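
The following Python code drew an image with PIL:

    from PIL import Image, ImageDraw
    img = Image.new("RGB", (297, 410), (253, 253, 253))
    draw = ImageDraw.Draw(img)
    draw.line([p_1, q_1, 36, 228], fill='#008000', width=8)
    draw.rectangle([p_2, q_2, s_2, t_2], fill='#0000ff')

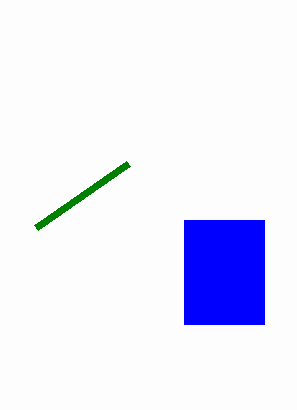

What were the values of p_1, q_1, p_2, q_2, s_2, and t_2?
p_1 = 128, q_1 = 164, p_2 = 184, q_2 = 220, s_2 = 264, t_2 = 324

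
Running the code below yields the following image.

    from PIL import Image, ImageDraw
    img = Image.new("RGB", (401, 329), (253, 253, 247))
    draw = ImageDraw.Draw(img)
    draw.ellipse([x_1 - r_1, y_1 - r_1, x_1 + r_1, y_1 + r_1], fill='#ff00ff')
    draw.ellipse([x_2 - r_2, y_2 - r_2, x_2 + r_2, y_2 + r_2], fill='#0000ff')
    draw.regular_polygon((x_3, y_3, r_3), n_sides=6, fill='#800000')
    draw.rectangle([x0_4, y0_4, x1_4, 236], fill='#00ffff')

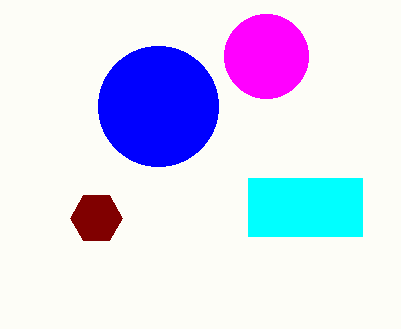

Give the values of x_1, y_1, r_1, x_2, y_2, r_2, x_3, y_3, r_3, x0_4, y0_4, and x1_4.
x_1 = 266
y_1 = 56
r_1 = 42
x_2 = 158
y_2 = 106
r_2 = 60
x_3 = 96
y_3 = 218
r_3 = 26
x0_4 = 248
y0_4 = 178
x1_4 = 362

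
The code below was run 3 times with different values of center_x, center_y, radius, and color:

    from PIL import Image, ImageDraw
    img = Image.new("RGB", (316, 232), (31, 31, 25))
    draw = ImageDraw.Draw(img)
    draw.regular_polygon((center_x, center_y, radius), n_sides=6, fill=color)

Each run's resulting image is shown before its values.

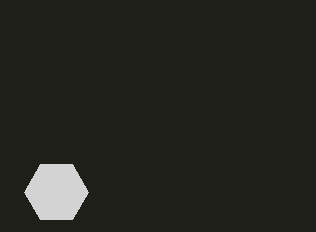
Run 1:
center_x = 56; center_y = 192; radius = 32; color = 'lightgray'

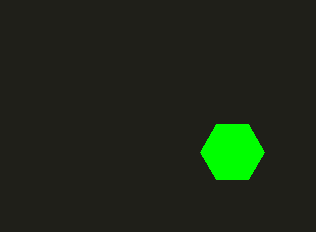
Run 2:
center_x = 232; center_y = 152; radius = 32; color = 'lime'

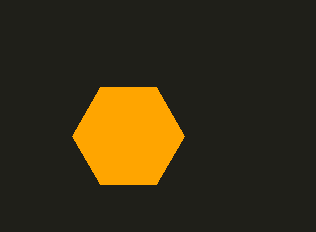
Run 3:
center_x = 128; center_y = 136; radius = 56; color = 'orange'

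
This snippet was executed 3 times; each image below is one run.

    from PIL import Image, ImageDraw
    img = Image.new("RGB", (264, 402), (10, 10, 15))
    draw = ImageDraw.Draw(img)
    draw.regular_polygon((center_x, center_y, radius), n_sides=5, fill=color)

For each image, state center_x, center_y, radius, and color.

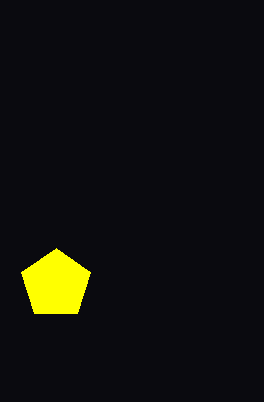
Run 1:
center_x = 56
center_y = 284
radius = 36
color = 'yellow'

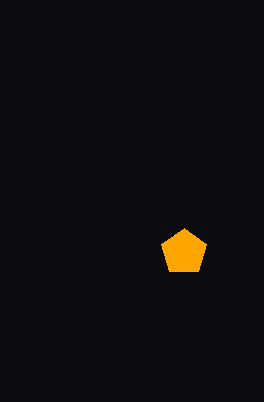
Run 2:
center_x = 184, center_y = 252, radius = 24, color = 'orange'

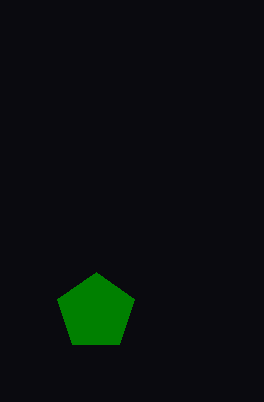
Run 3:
center_x = 96, center_y = 312, radius = 40, color = 'green'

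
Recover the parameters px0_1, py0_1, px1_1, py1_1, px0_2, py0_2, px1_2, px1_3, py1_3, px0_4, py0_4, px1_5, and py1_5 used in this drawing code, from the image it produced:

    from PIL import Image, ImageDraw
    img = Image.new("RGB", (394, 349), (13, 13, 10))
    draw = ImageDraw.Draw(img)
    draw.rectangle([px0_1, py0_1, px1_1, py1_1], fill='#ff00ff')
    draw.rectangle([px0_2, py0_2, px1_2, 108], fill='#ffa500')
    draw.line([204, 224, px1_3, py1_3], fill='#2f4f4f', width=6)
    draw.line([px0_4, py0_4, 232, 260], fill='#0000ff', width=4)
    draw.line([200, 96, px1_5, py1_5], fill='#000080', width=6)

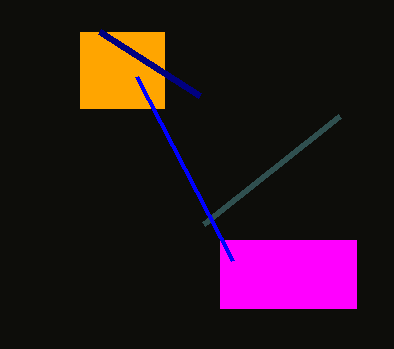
px0_1 = 220, py0_1 = 240, px1_1 = 356, py1_1 = 308, px0_2 = 80, py0_2 = 32, px1_2 = 164, px1_3 = 340, py1_3 = 116, px0_4 = 136, py0_4 = 76, px1_5 = 100, py1_5 = 32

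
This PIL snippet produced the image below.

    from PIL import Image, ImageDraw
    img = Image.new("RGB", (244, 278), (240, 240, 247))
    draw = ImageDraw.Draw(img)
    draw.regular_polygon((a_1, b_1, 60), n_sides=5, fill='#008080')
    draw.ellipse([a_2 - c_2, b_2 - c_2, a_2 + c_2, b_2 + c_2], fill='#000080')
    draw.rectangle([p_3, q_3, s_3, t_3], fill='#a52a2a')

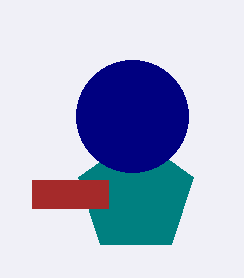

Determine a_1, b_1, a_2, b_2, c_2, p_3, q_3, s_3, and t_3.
a_1 = 136, b_1 = 196, a_2 = 132, b_2 = 116, c_2 = 56, p_3 = 32, q_3 = 180, s_3 = 108, t_3 = 208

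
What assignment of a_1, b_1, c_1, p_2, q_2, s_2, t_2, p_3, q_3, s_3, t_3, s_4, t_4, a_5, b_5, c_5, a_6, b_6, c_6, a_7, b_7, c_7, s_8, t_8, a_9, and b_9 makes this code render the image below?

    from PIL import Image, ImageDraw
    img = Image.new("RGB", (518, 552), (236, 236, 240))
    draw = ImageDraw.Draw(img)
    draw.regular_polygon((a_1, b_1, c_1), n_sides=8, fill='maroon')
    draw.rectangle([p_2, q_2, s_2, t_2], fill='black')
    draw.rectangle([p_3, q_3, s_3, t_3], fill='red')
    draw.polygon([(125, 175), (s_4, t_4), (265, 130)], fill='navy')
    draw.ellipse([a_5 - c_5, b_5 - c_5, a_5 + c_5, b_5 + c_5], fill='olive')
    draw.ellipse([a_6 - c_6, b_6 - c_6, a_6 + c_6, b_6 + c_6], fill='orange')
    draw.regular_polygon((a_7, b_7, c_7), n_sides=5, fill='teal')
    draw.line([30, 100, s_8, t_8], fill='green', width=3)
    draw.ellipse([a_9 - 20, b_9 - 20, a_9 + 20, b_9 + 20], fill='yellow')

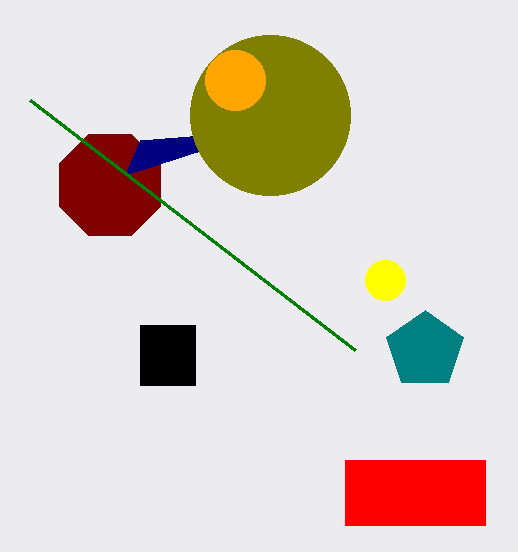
a_1 = 110
b_1 = 185
c_1 = 55
p_2 = 140
q_2 = 325
s_2 = 195
t_2 = 385
p_3 = 345
q_3 = 460
s_3 = 485
t_3 = 525
s_4 = 140
t_4 = 140
a_5 = 270
b_5 = 115
c_5 = 80
a_6 = 235
b_6 = 80
c_6 = 30
a_7 = 425
b_7 = 350
c_7 = 40
s_8 = 355
t_8 = 350
a_9 = 385
b_9 = 280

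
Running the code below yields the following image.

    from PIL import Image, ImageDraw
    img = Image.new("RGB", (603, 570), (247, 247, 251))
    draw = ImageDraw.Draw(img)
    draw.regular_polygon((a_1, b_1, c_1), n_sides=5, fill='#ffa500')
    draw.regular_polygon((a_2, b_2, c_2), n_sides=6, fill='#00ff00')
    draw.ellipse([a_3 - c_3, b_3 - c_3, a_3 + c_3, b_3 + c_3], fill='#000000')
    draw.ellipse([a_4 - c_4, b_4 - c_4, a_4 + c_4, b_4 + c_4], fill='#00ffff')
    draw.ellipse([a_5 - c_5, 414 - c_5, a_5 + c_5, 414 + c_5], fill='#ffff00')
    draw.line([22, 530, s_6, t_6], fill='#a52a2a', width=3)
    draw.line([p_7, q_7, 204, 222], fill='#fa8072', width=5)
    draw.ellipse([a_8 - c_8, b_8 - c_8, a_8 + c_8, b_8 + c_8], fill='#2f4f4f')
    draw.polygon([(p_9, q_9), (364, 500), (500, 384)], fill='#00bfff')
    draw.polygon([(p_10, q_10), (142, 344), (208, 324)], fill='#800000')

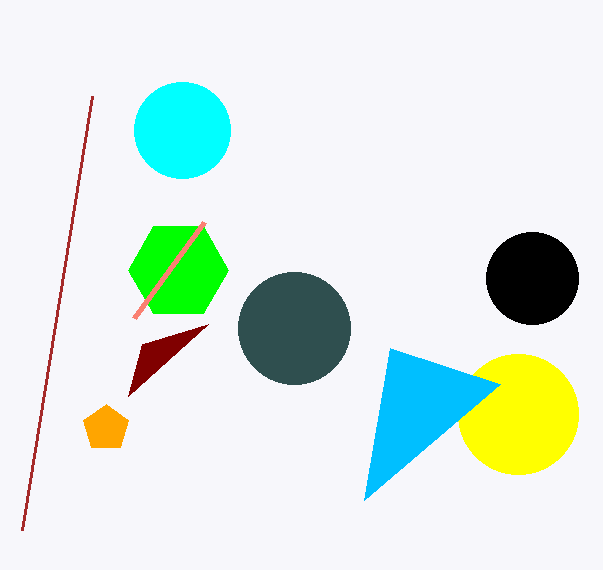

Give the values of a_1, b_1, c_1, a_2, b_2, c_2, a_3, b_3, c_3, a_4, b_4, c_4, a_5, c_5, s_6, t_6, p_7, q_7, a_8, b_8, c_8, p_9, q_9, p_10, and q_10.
a_1 = 106; b_1 = 428; c_1 = 24; a_2 = 178; b_2 = 270; c_2 = 50; a_3 = 532; b_3 = 278; c_3 = 46; a_4 = 182; b_4 = 130; c_4 = 48; a_5 = 518; c_5 = 60; s_6 = 92; t_6 = 96; p_7 = 134; q_7 = 318; a_8 = 294; b_8 = 328; c_8 = 56; p_9 = 390; q_9 = 348; p_10 = 128; q_10 = 396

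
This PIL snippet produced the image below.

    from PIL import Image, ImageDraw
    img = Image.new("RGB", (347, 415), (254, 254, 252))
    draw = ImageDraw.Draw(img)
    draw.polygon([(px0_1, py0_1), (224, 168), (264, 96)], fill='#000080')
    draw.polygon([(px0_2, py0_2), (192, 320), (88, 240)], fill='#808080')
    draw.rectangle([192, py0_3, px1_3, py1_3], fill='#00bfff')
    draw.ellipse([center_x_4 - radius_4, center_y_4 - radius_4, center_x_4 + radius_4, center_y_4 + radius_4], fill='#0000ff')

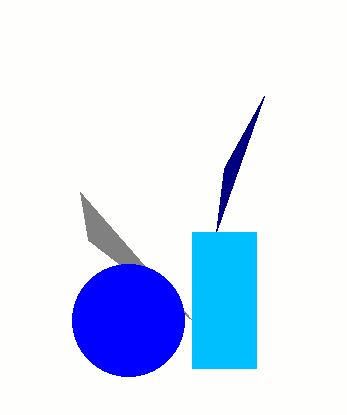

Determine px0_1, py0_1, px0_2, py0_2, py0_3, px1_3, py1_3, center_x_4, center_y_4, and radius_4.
px0_1 = 216; py0_1 = 232; px0_2 = 80; py0_2 = 192; py0_3 = 232; px1_3 = 256; py1_3 = 368; center_x_4 = 128; center_y_4 = 320; radius_4 = 56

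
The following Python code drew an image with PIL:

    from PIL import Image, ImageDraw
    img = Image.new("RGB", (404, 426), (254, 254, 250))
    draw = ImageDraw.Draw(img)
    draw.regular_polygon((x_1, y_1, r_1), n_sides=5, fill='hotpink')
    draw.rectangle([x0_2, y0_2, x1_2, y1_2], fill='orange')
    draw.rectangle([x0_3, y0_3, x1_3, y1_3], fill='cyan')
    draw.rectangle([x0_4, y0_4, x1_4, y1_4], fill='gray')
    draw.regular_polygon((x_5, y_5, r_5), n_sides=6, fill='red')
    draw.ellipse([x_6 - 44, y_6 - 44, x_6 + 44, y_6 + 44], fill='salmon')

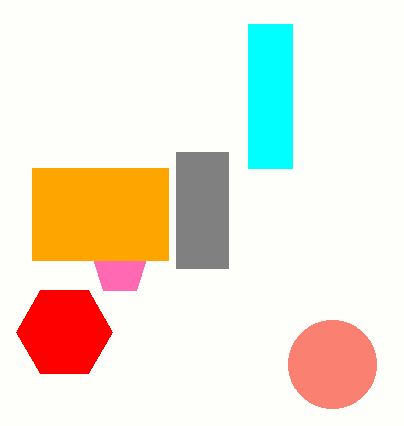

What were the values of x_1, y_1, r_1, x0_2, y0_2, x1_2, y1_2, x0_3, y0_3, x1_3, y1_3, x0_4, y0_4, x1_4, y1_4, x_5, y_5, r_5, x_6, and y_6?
x_1 = 120
y_1 = 268
r_1 = 28
x0_2 = 32
y0_2 = 168
x1_2 = 168
y1_2 = 260
x0_3 = 248
y0_3 = 24
x1_3 = 292
y1_3 = 168
x0_4 = 176
y0_4 = 152
x1_4 = 228
y1_4 = 268
x_5 = 64
y_5 = 332
r_5 = 48
x_6 = 332
y_6 = 364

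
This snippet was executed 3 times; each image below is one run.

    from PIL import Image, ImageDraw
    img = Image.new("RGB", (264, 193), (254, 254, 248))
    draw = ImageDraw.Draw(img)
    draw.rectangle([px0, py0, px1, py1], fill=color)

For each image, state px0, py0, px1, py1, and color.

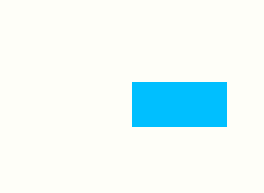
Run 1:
px0 = 132, py0 = 82, px1 = 226, py1 = 126, color = 'deepskyblue'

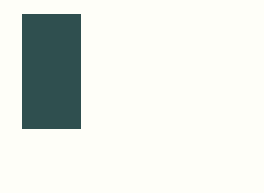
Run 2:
px0 = 22; py0 = 14; px1 = 80; py1 = 128; color = 'darkslategray'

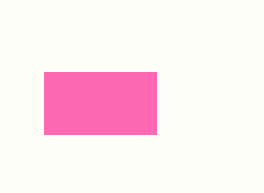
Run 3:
px0 = 44; py0 = 72; px1 = 156; py1 = 134; color = 'hotpink'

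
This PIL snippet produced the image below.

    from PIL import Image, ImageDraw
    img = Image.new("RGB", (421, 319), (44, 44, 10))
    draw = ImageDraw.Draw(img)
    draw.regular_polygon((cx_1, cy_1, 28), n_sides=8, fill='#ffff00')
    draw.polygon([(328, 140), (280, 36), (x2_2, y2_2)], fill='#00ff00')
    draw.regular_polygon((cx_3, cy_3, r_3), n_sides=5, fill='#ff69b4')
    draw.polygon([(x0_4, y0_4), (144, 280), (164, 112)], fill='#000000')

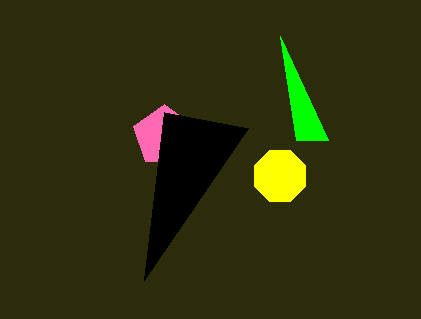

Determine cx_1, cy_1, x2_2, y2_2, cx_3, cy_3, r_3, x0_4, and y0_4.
cx_1 = 280
cy_1 = 176
x2_2 = 296
y2_2 = 140
cx_3 = 164
cy_3 = 136
r_3 = 32
x0_4 = 248
y0_4 = 128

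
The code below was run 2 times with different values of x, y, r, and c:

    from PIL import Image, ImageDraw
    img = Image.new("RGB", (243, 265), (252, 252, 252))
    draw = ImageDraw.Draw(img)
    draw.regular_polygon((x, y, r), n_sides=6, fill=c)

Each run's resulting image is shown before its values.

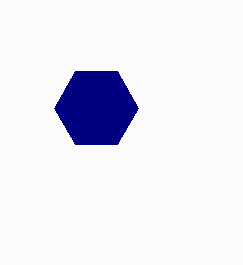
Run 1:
x = 96
y = 108
r = 42
c = 'navy'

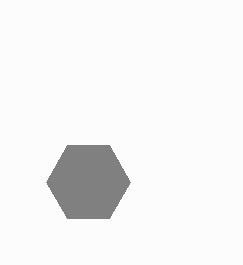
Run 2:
x = 88, y = 182, r = 42, c = 'gray'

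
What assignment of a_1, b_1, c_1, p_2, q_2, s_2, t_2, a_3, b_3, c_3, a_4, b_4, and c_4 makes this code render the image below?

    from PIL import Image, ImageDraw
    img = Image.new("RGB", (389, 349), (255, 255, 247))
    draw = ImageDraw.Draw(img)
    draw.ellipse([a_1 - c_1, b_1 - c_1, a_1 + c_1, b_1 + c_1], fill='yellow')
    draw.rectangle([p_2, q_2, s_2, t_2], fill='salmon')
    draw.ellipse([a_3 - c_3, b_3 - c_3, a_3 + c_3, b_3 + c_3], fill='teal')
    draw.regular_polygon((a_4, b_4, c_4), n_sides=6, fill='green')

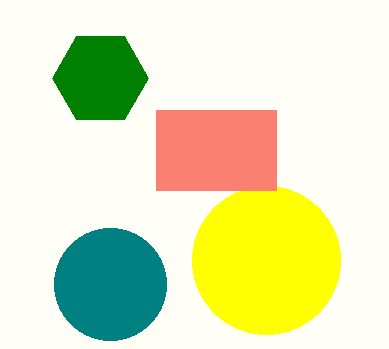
a_1 = 266; b_1 = 260; c_1 = 74; p_2 = 156; q_2 = 110; s_2 = 276; t_2 = 190; a_3 = 110; b_3 = 284; c_3 = 56; a_4 = 100; b_4 = 78; c_4 = 48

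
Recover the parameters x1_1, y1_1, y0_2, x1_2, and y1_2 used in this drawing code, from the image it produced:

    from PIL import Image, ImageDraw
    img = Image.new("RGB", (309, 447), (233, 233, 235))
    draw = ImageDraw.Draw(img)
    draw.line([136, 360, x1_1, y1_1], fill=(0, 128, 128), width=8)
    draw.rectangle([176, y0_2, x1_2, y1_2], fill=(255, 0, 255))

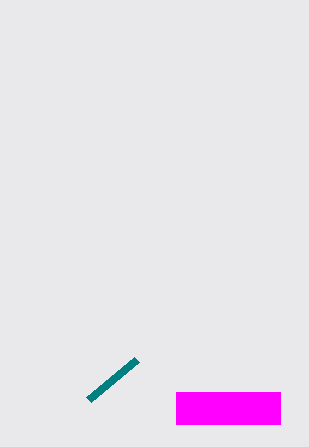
x1_1 = 88, y1_1 = 400, y0_2 = 392, x1_2 = 280, y1_2 = 424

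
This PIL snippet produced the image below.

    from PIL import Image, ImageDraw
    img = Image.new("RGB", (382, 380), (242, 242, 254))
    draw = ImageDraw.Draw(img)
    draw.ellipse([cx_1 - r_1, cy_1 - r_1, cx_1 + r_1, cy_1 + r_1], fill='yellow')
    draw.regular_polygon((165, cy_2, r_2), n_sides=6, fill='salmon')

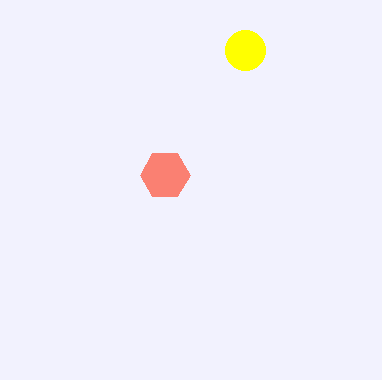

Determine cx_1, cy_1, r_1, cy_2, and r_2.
cx_1 = 245; cy_1 = 50; r_1 = 20; cy_2 = 175; r_2 = 25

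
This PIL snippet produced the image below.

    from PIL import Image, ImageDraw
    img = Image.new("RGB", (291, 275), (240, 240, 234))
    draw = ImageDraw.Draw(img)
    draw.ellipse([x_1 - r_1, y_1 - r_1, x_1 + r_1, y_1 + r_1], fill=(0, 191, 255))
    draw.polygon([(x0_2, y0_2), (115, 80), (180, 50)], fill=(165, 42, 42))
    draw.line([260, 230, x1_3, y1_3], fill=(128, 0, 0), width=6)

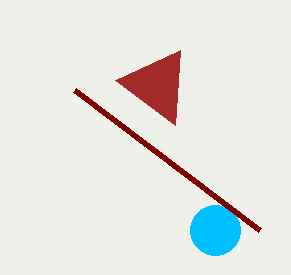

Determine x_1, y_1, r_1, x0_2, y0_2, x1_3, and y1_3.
x_1 = 215, y_1 = 230, r_1 = 25, x0_2 = 175, y0_2 = 125, x1_3 = 75, y1_3 = 90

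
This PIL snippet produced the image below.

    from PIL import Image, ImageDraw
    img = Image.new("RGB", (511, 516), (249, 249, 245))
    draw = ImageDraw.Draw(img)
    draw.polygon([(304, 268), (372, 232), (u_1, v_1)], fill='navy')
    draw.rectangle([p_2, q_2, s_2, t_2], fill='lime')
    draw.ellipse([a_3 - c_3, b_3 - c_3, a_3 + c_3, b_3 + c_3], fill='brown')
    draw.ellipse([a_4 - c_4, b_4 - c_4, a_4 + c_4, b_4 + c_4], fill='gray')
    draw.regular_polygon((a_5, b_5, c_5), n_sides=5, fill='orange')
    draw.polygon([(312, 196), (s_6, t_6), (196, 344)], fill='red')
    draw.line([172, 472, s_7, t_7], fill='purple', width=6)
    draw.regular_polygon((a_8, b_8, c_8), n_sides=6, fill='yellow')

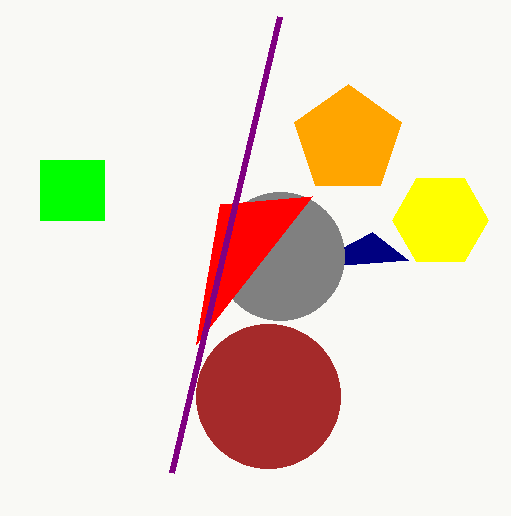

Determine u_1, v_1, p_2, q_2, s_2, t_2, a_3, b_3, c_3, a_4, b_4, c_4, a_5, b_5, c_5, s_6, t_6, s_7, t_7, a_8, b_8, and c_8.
u_1 = 408, v_1 = 260, p_2 = 40, q_2 = 160, s_2 = 104, t_2 = 220, a_3 = 268, b_3 = 396, c_3 = 72, a_4 = 280, b_4 = 256, c_4 = 64, a_5 = 348, b_5 = 140, c_5 = 56, s_6 = 220, t_6 = 204, s_7 = 280, t_7 = 16, a_8 = 440, b_8 = 220, c_8 = 48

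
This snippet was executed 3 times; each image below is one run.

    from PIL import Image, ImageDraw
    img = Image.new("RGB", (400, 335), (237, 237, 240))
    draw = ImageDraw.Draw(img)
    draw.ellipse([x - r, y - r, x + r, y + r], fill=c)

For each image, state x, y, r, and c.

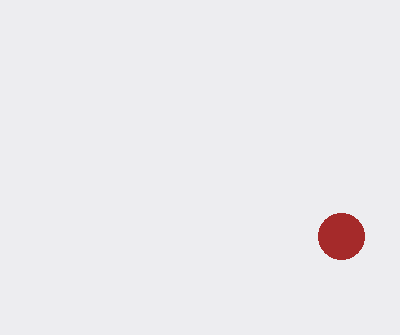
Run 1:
x = 341, y = 236, r = 23, c = 'brown'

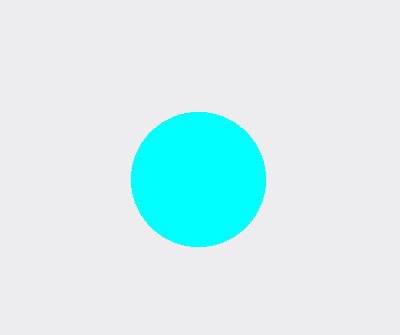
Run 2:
x = 198; y = 179; r = 67; c = 'cyan'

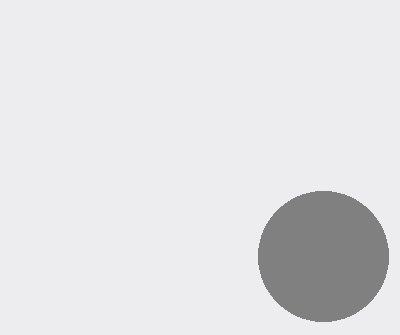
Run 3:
x = 323; y = 256; r = 65; c = 'gray'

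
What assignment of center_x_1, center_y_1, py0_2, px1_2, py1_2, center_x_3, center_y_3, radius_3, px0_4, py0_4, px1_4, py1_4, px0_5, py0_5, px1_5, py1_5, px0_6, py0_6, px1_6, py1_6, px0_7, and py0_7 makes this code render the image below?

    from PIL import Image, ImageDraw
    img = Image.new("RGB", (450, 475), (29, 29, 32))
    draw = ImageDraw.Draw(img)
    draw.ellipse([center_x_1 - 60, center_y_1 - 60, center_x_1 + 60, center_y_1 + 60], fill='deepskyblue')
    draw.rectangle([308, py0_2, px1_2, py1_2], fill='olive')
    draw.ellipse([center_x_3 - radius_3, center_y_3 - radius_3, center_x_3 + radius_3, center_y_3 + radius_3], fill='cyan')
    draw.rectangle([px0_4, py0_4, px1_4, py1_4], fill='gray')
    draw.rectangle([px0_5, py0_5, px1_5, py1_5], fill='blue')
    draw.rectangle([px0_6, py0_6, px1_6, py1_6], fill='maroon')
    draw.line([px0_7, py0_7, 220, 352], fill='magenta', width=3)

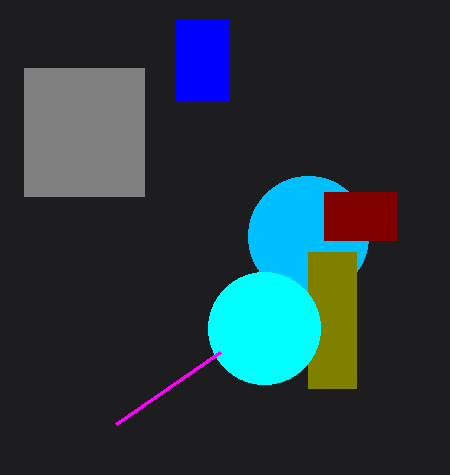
center_x_1 = 308; center_y_1 = 236; py0_2 = 252; px1_2 = 356; py1_2 = 388; center_x_3 = 264; center_y_3 = 328; radius_3 = 56; px0_4 = 24; py0_4 = 68; px1_4 = 144; py1_4 = 196; px0_5 = 176; py0_5 = 20; px1_5 = 228; py1_5 = 100; px0_6 = 324; py0_6 = 192; px1_6 = 396; py1_6 = 240; px0_7 = 116; py0_7 = 424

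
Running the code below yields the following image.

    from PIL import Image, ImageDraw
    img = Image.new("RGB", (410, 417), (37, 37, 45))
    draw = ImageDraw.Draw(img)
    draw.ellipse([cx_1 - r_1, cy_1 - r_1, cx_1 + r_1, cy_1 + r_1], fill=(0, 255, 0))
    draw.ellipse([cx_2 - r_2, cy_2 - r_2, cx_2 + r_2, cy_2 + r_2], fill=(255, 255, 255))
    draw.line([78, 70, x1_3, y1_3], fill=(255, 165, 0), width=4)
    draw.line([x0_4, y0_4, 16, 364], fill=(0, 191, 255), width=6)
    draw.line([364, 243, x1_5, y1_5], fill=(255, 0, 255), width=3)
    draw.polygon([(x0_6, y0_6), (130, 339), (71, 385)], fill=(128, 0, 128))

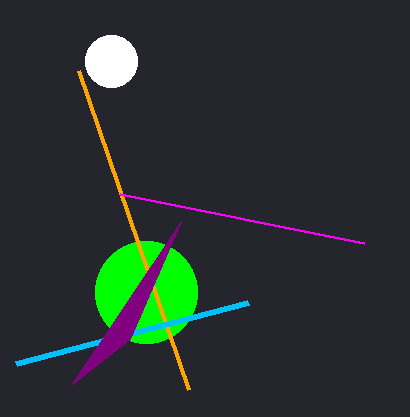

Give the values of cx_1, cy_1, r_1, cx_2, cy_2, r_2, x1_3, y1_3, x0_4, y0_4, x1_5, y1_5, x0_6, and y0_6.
cx_1 = 146; cy_1 = 292; r_1 = 51; cx_2 = 111; cy_2 = 61; r_2 = 26; x1_3 = 188; y1_3 = 389; x0_4 = 248; y0_4 = 303; x1_5 = 120; y1_5 = 194; x0_6 = 181; y0_6 = 221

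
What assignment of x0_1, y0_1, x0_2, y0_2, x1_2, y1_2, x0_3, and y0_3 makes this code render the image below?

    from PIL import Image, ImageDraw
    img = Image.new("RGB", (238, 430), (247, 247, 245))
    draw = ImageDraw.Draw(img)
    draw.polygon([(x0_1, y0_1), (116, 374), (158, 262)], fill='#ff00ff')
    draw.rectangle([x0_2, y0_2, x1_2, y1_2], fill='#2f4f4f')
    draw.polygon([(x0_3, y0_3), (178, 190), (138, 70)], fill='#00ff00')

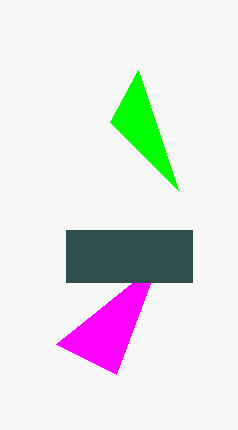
x0_1 = 56
y0_1 = 344
x0_2 = 66
y0_2 = 230
x1_2 = 192
y1_2 = 282
x0_3 = 110
y0_3 = 122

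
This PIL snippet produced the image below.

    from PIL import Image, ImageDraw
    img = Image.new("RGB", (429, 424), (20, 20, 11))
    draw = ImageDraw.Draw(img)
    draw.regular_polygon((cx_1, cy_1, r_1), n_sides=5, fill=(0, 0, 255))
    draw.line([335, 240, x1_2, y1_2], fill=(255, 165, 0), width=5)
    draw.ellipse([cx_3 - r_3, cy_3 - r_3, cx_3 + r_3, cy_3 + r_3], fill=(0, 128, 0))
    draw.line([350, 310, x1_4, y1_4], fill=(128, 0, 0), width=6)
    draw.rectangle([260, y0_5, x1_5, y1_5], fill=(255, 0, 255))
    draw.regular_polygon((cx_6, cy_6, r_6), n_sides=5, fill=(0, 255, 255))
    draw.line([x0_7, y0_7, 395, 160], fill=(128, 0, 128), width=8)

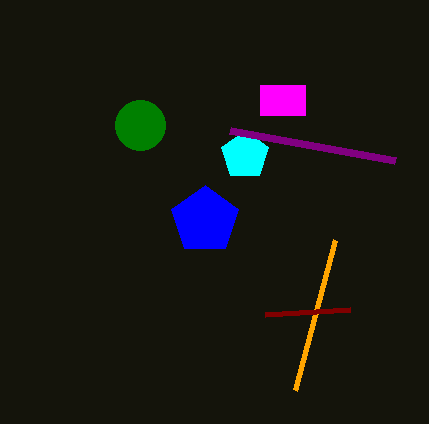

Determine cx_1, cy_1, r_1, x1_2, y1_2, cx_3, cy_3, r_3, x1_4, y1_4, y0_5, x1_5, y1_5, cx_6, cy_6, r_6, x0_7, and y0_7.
cx_1 = 205
cy_1 = 220
r_1 = 35
x1_2 = 295
y1_2 = 390
cx_3 = 140
cy_3 = 125
r_3 = 25
x1_4 = 265
y1_4 = 315
y0_5 = 85
x1_5 = 305
y1_5 = 115
cx_6 = 245
cy_6 = 155
r_6 = 25
x0_7 = 230
y0_7 = 130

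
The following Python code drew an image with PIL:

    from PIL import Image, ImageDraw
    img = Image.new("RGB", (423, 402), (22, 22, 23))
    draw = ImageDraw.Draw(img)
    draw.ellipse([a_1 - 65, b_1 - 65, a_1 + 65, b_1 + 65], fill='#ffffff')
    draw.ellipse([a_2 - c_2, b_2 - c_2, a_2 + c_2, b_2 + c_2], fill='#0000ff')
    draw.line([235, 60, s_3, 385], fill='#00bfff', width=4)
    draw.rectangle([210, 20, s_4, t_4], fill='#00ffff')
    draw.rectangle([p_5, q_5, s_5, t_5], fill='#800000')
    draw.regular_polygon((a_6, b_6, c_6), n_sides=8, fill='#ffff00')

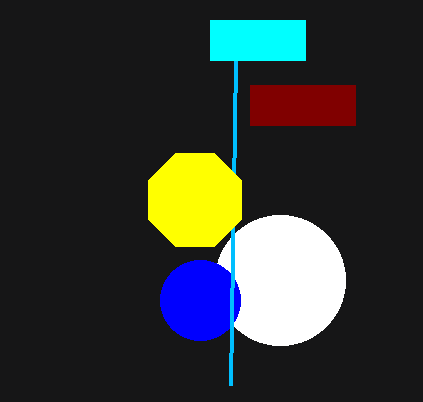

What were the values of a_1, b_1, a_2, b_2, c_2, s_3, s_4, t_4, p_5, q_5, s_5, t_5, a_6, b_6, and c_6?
a_1 = 280, b_1 = 280, a_2 = 200, b_2 = 300, c_2 = 40, s_3 = 230, s_4 = 305, t_4 = 60, p_5 = 250, q_5 = 85, s_5 = 355, t_5 = 125, a_6 = 195, b_6 = 200, c_6 = 50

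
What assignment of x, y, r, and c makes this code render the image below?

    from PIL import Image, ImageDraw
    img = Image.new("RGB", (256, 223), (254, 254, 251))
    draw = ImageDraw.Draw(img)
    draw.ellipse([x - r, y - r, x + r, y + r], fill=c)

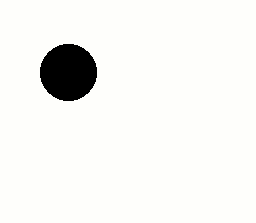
x = 68, y = 72, r = 28, c = 'black'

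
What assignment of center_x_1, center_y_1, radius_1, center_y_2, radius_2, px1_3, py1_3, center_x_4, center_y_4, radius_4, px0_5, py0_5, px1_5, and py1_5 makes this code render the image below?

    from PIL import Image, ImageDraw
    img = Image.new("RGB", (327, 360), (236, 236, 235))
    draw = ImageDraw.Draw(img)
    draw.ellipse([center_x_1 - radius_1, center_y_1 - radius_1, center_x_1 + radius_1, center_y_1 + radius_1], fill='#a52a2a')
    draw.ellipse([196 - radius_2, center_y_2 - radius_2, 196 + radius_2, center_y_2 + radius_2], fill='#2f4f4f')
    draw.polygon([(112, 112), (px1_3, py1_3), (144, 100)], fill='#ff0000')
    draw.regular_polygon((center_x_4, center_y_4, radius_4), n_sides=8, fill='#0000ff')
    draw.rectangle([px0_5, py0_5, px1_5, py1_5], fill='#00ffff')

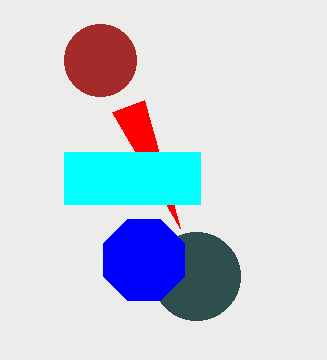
center_x_1 = 100
center_y_1 = 60
radius_1 = 36
center_y_2 = 276
radius_2 = 44
px1_3 = 180
py1_3 = 228
center_x_4 = 144
center_y_4 = 260
radius_4 = 44
px0_5 = 64
py0_5 = 152
px1_5 = 200
py1_5 = 204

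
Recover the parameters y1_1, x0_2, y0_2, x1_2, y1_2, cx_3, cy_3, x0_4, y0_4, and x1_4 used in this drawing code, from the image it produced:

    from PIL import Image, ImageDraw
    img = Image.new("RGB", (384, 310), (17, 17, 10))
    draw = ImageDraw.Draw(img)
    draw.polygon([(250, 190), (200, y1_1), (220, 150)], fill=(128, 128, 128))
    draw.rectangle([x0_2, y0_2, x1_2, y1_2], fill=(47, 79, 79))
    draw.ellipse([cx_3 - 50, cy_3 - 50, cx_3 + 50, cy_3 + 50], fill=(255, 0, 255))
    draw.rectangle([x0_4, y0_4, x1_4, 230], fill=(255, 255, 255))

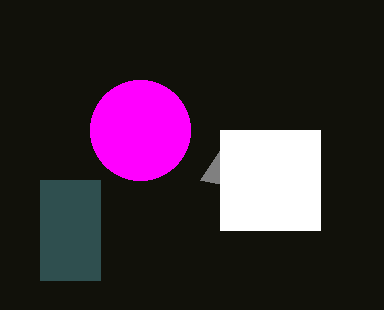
y1_1 = 180; x0_2 = 40; y0_2 = 180; x1_2 = 100; y1_2 = 280; cx_3 = 140; cy_3 = 130; x0_4 = 220; y0_4 = 130; x1_4 = 320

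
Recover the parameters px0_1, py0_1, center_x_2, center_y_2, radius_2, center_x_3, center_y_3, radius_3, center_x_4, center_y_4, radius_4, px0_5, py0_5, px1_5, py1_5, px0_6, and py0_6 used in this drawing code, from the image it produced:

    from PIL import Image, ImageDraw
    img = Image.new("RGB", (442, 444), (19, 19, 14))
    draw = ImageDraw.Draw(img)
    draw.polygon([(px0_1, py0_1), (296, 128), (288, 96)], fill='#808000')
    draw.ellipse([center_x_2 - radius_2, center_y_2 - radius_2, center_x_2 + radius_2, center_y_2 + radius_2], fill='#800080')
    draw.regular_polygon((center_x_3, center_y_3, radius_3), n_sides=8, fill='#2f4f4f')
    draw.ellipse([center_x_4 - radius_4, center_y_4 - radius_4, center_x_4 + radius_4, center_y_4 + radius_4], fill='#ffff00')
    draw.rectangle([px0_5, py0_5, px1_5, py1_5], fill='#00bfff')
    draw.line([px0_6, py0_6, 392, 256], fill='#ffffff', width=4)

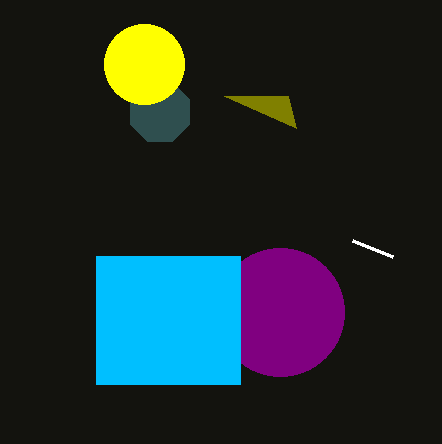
px0_1 = 224, py0_1 = 96, center_x_2 = 280, center_y_2 = 312, radius_2 = 64, center_x_3 = 160, center_y_3 = 112, radius_3 = 32, center_x_4 = 144, center_y_4 = 64, radius_4 = 40, px0_5 = 96, py0_5 = 256, px1_5 = 240, py1_5 = 384, px0_6 = 352, py0_6 = 240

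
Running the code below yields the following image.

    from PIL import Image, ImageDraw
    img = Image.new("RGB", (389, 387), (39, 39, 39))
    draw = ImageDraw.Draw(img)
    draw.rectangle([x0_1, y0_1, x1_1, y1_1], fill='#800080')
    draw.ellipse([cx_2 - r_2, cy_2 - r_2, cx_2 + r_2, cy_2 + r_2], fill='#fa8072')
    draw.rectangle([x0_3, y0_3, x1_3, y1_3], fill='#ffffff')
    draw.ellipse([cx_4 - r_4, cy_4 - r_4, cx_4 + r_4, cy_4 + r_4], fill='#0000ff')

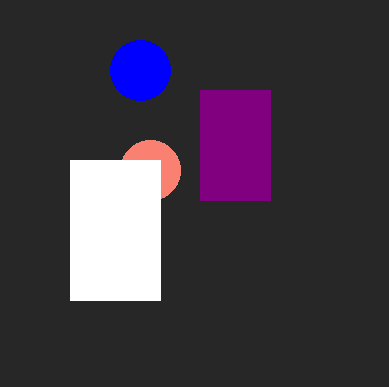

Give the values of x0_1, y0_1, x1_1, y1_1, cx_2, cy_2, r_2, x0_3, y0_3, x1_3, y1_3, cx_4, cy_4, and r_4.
x0_1 = 200; y0_1 = 90; x1_1 = 270; y1_1 = 200; cx_2 = 150; cy_2 = 170; r_2 = 30; x0_3 = 70; y0_3 = 160; x1_3 = 160; y1_3 = 300; cx_4 = 140; cy_4 = 70; r_4 = 30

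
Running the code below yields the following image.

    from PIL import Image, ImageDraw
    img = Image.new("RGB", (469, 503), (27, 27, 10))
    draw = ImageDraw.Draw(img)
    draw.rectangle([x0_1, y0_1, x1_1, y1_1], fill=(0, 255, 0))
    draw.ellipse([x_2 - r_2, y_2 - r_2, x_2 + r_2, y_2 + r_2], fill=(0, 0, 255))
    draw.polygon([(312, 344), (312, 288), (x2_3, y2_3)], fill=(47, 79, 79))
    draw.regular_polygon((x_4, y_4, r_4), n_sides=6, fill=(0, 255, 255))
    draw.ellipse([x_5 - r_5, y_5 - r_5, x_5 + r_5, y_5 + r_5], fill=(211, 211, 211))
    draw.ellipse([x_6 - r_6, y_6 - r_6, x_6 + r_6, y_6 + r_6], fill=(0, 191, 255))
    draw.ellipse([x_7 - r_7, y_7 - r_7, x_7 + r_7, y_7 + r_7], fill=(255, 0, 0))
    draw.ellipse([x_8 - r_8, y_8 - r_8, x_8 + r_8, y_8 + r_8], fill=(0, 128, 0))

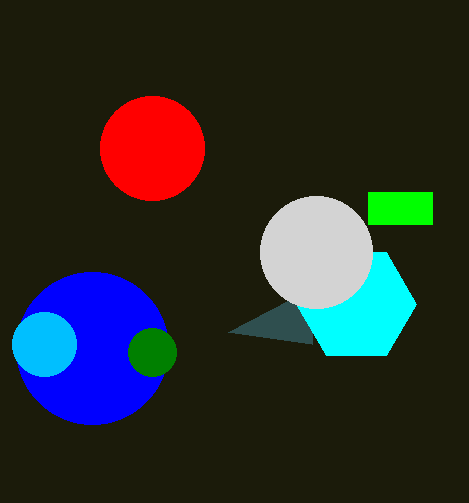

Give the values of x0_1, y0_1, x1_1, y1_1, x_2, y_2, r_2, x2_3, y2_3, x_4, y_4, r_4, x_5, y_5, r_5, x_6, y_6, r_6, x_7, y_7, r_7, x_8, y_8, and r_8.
x0_1 = 368
y0_1 = 192
x1_1 = 432
y1_1 = 224
x_2 = 92
y_2 = 348
r_2 = 76
x2_3 = 228
y2_3 = 332
x_4 = 356
y_4 = 304
r_4 = 60
x_5 = 316
y_5 = 252
r_5 = 56
x_6 = 44
y_6 = 344
r_6 = 32
x_7 = 152
y_7 = 148
r_7 = 52
x_8 = 152
y_8 = 352
r_8 = 24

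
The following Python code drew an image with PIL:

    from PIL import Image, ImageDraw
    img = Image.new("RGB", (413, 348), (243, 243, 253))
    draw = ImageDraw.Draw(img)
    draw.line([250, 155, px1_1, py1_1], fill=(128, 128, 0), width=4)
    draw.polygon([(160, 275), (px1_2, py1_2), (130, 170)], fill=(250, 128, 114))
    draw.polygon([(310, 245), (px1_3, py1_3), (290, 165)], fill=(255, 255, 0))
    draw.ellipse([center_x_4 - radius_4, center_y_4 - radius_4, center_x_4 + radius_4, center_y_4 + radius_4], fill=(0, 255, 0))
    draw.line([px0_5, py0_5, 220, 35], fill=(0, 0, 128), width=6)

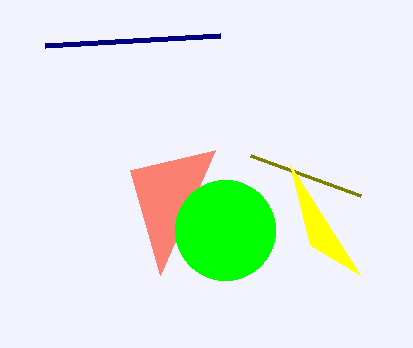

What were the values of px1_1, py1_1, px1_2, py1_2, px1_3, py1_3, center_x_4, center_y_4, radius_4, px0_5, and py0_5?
px1_1 = 360
py1_1 = 195
px1_2 = 215
py1_2 = 150
px1_3 = 360
py1_3 = 275
center_x_4 = 225
center_y_4 = 230
radius_4 = 50
px0_5 = 45
py0_5 = 45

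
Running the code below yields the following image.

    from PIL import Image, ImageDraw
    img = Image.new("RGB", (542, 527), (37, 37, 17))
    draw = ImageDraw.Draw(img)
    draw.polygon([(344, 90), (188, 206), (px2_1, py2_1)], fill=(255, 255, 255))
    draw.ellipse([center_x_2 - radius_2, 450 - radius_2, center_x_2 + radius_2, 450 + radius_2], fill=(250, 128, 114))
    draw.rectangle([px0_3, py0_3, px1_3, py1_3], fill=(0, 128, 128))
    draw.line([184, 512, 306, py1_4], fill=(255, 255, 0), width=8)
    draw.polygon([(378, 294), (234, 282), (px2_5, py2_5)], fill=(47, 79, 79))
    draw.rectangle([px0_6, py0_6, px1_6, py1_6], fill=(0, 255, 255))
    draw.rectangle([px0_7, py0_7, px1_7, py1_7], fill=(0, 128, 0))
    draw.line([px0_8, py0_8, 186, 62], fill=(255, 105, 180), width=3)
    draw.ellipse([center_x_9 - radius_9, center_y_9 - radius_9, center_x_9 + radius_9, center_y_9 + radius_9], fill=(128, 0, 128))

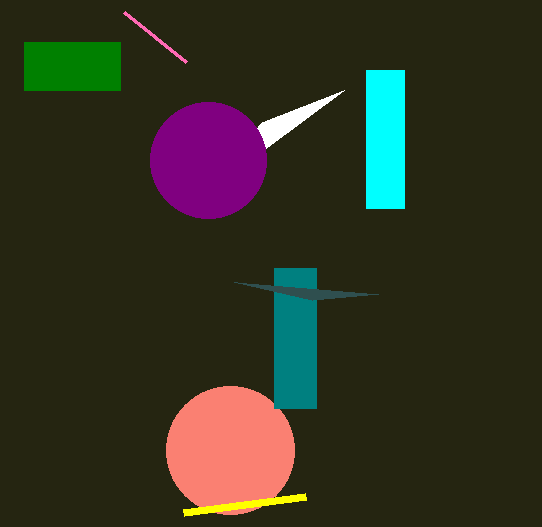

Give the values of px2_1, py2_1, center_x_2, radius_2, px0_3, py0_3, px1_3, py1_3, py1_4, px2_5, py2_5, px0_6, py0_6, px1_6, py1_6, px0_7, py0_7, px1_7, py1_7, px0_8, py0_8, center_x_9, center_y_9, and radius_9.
px2_1 = 262; py2_1 = 122; center_x_2 = 230; radius_2 = 64; px0_3 = 274; py0_3 = 268; px1_3 = 316; py1_3 = 408; py1_4 = 496; px2_5 = 312; py2_5 = 300; px0_6 = 366; py0_6 = 70; px1_6 = 404; py1_6 = 208; px0_7 = 24; py0_7 = 42; px1_7 = 120; py1_7 = 90; px0_8 = 124; py0_8 = 12; center_x_9 = 208; center_y_9 = 160; radius_9 = 58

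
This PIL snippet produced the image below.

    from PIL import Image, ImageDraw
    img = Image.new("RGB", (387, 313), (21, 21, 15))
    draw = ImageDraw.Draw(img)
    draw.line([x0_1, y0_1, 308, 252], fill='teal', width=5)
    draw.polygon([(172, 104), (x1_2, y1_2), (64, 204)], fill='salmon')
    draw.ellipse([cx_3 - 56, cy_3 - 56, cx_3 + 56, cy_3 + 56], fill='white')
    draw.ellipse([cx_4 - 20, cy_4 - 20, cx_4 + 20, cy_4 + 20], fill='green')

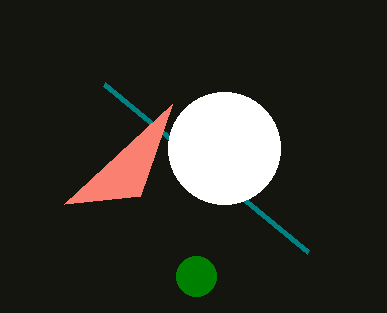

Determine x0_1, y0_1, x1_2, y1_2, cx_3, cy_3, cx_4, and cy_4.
x0_1 = 104; y0_1 = 84; x1_2 = 140; y1_2 = 196; cx_3 = 224; cy_3 = 148; cx_4 = 196; cy_4 = 276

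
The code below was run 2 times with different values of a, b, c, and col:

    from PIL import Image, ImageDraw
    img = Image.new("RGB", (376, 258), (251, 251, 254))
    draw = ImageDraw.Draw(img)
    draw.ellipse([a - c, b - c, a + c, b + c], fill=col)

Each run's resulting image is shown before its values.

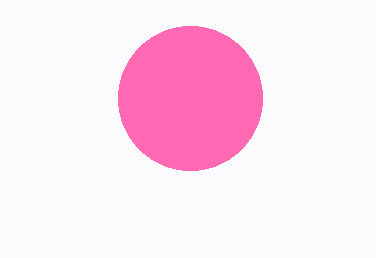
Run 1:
a = 190
b = 98
c = 72
col = 'hotpink'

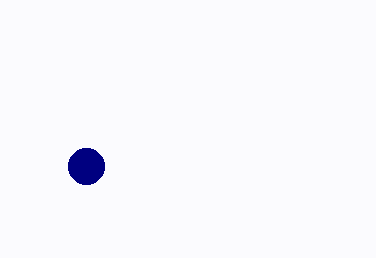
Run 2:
a = 86
b = 166
c = 18
col = 'navy'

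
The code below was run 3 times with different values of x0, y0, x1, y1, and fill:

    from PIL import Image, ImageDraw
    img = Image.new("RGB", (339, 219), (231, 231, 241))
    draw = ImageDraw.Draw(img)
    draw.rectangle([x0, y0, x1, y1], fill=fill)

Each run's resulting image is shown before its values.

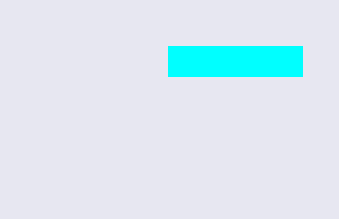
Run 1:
x0 = 168; y0 = 46; x1 = 302; y1 = 76; fill = 'cyan'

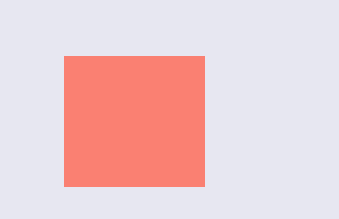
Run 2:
x0 = 64, y0 = 56, x1 = 204, y1 = 186, fill = 'salmon'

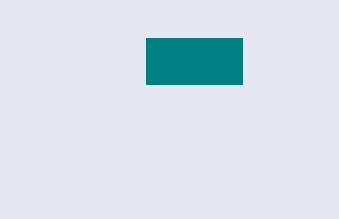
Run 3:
x0 = 146, y0 = 38, x1 = 242, y1 = 84, fill = 'teal'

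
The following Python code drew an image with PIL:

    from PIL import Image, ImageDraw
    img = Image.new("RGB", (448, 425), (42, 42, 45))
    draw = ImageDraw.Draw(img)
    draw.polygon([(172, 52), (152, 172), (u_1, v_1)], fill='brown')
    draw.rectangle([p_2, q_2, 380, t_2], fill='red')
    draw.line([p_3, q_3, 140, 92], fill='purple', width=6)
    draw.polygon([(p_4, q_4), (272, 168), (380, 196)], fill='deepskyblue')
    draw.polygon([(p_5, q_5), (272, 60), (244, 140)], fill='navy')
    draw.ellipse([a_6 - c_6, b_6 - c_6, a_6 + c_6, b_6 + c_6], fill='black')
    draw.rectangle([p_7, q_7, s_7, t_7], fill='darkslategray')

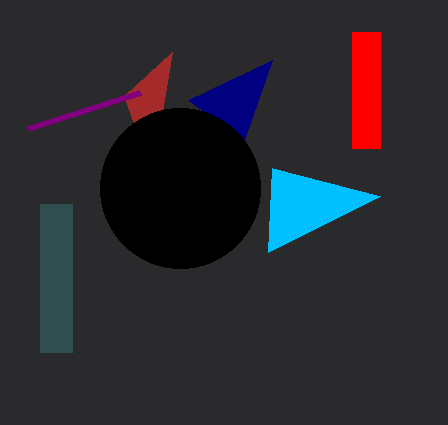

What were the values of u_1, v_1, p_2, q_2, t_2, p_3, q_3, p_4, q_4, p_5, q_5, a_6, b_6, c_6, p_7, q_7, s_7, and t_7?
u_1 = 124; v_1 = 96; p_2 = 352; q_2 = 32; t_2 = 148; p_3 = 28; q_3 = 128; p_4 = 268; q_4 = 252; p_5 = 188; q_5 = 100; a_6 = 180; b_6 = 188; c_6 = 80; p_7 = 40; q_7 = 204; s_7 = 72; t_7 = 352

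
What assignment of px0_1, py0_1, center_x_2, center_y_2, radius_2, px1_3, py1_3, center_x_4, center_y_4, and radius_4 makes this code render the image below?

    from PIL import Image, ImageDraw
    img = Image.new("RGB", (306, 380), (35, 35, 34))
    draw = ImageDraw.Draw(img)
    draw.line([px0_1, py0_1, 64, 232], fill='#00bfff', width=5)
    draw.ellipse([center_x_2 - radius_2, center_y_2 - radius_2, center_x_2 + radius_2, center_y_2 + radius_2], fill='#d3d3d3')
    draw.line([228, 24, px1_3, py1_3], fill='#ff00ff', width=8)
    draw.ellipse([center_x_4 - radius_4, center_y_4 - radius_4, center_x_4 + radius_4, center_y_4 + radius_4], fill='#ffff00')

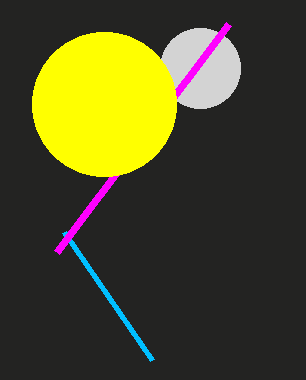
px0_1 = 152; py0_1 = 360; center_x_2 = 200; center_y_2 = 68; radius_2 = 40; px1_3 = 56; py1_3 = 252; center_x_4 = 104; center_y_4 = 104; radius_4 = 72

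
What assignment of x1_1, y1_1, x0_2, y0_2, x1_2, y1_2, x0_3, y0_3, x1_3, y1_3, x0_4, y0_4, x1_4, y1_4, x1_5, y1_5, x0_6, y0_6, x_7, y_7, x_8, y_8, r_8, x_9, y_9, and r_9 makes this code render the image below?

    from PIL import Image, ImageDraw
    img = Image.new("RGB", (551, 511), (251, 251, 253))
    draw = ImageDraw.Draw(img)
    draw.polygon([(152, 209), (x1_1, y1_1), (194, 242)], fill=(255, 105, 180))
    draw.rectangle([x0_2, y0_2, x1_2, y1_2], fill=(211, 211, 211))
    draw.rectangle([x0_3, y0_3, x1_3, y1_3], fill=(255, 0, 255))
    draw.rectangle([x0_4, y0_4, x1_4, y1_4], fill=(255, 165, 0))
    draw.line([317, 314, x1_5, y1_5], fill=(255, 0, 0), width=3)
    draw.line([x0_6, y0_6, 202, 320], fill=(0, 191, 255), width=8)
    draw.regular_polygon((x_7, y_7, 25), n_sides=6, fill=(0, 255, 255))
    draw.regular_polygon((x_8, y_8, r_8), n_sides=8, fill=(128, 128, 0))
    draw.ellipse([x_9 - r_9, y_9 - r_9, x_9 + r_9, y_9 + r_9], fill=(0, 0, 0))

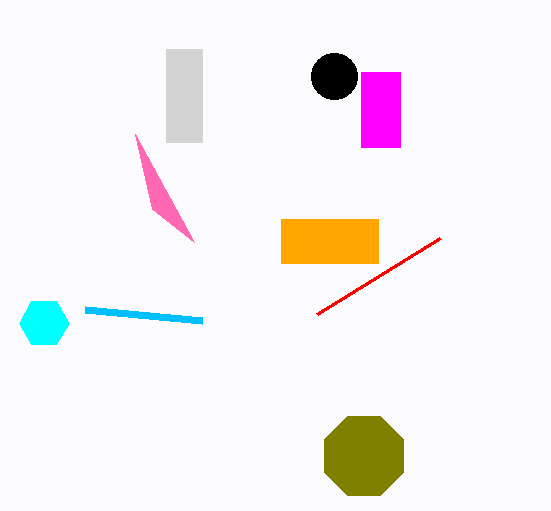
x1_1 = 135, y1_1 = 134, x0_2 = 166, y0_2 = 49, x1_2 = 202, y1_2 = 142, x0_3 = 361, y0_3 = 72, x1_3 = 400, y1_3 = 147, x0_4 = 281, y0_4 = 219, x1_4 = 378, y1_4 = 263, x1_5 = 440, y1_5 = 238, x0_6 = 85, y0_6 = 309, x_7 = 44, y_7 = 323, x_8 = 364, y_8 = 456, r_8 = 43, x_9 = 334, y_9 = 76, r_9 = 23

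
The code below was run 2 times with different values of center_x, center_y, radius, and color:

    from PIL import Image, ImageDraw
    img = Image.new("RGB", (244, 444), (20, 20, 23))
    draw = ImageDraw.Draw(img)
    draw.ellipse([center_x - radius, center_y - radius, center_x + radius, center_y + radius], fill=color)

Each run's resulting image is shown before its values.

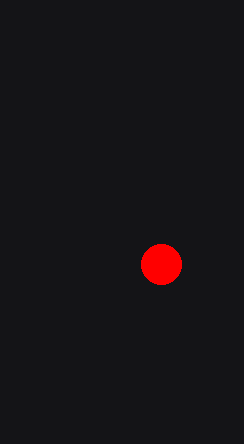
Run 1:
center_x = 161, center_y = 264, radius = 20, color = 'red'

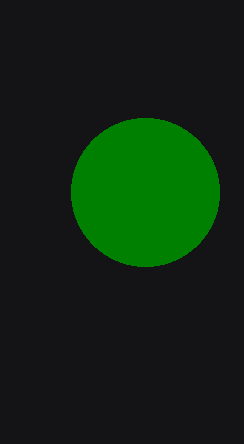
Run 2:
center_x = 145, center_y = 192, radius = 74, color = 'green'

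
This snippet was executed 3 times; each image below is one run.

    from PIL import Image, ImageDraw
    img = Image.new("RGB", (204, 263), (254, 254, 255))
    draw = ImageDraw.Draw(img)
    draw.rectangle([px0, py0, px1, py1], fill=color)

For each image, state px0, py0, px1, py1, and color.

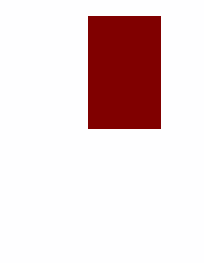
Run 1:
px0 = 88; py0 = 16; px1 = 160; py1 = 128; color = 'maroon'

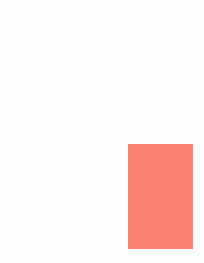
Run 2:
px0 = 128
py0 = 144
px1 = 192
py1 = 248
color = 'salmon'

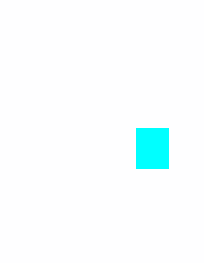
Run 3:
px0 = 136; py0 = 128; px1 = 168; py1 = 168; color = 'cyan'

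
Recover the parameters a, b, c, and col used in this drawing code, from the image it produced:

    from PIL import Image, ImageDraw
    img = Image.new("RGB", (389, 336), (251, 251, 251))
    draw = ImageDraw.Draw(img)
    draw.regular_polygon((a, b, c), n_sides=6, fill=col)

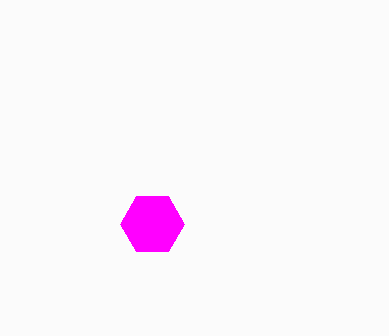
a = 152, b = 224, c = 32, col = 'magenta'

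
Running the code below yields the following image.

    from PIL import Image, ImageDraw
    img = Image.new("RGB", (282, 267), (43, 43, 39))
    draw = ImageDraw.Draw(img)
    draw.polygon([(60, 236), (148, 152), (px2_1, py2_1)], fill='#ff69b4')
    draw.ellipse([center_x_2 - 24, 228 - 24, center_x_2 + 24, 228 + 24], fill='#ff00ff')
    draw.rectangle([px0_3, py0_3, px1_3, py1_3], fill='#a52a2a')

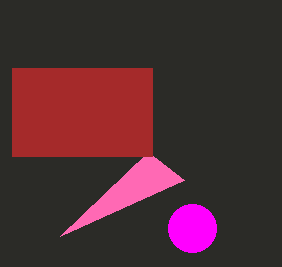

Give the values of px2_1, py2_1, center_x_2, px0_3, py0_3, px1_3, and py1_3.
px2_1 = 184
py2_1 = 180
center_x_2 = 192
px0_3 = 12
py0_3 = 68
px1_3 = 152
py1_3 = 156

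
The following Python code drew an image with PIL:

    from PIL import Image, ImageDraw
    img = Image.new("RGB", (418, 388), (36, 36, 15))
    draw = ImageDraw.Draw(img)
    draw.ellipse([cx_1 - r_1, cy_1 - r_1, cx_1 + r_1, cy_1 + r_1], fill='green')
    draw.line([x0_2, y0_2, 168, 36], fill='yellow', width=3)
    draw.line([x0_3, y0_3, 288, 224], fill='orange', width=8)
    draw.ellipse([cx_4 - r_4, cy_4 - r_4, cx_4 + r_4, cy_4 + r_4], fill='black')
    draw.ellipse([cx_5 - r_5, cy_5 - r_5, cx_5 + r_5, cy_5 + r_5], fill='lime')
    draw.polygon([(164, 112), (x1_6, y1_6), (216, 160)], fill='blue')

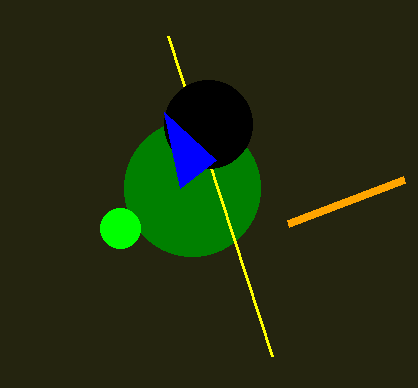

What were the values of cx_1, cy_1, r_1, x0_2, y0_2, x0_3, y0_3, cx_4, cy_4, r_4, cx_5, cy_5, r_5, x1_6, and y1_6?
cx_1 = 192
cy_1 = 188
r_1 = 68
x0_2 = 272
y0_2 = 356
x0_3 = 404
y0_3 = 180
cx_4 = 208
cy_4 = 124
r_4 = 44
cx_5 = 120
cy_5 = 228
r_5 = 20
x1_6 = 180
y1_6 = 188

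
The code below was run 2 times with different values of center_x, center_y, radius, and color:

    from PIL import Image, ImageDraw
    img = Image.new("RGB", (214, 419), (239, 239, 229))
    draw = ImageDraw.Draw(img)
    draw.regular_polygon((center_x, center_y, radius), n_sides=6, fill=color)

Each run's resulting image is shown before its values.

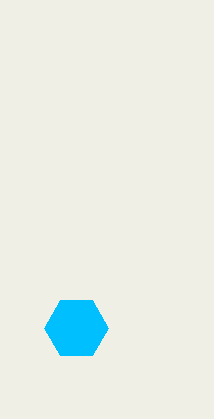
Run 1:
center_x = 76; center_y = 328; radius = 32; color = 'deepskyblue'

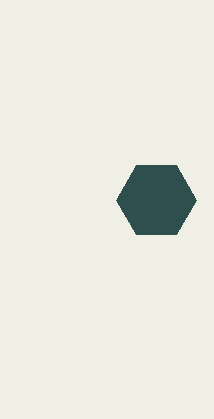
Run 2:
center_x = 156; center_y = 200; radius = 40; color = 'darkslategray'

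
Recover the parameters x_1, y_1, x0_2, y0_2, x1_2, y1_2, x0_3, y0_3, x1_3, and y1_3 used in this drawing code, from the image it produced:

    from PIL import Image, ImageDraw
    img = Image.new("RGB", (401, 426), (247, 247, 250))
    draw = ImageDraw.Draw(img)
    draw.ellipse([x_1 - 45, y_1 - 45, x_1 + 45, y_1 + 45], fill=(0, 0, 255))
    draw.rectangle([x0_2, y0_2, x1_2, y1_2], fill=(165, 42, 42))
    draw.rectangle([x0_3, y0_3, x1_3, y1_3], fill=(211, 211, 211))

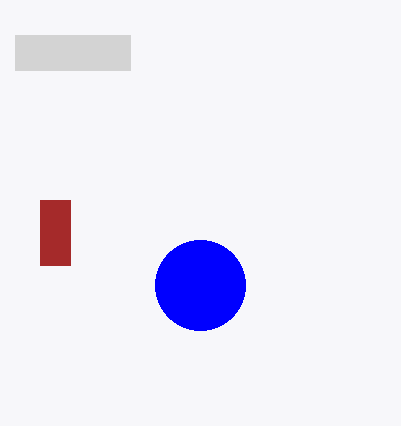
x_1 = 200; y_1 = 285; x0_2 = 40; y0_2 = 200; x1_2 = 70; y1_2 = 265; x0_3 = 15; y0_3 = 35; x1_3 = 130; y1_3 = 70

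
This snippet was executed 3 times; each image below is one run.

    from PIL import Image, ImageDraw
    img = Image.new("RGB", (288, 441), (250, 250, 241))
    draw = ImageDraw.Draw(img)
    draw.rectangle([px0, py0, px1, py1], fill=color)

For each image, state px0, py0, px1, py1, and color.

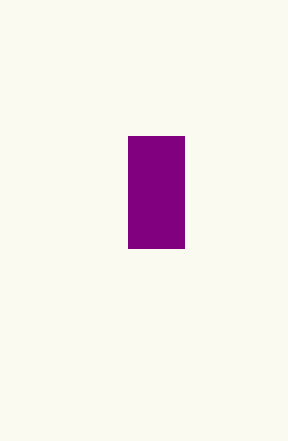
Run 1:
px0 = 128; py0 = 136; px1 = 184; py1 = 248; color = 'purple'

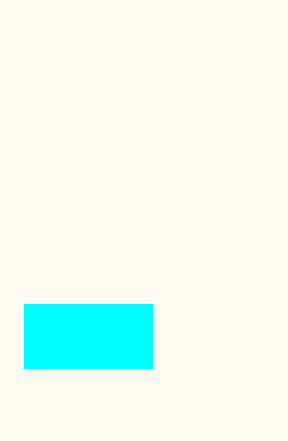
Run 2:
px0 = 24; py0 = 304; px1 = 152; py1 = 368; color = 'cyan'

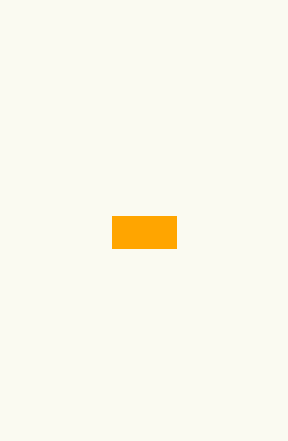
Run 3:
px0 = 112, py0 = 216, px1 = 176, py1 = 248, color = 'orange'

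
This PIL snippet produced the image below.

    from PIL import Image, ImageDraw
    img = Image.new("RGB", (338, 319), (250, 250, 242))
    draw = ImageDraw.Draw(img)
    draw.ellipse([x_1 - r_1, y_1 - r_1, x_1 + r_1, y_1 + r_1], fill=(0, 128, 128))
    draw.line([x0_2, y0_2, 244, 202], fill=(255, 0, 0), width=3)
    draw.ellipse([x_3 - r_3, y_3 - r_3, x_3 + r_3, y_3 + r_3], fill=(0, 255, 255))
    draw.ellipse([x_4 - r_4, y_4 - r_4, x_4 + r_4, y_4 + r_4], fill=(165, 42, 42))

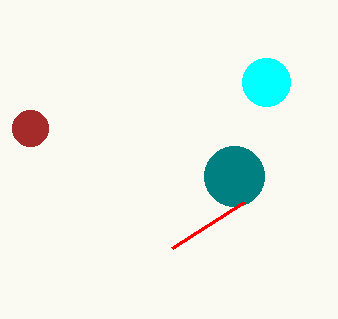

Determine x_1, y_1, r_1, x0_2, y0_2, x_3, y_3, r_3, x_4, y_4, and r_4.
x_1 = 234; y_1 = 176; r_1 = 30; x0_2 = 172; y0_2 = 248; x_3 = 266; y_3 = 82; r_3 = 24; x_4 = 30; y_4 = 128; r_4 = 18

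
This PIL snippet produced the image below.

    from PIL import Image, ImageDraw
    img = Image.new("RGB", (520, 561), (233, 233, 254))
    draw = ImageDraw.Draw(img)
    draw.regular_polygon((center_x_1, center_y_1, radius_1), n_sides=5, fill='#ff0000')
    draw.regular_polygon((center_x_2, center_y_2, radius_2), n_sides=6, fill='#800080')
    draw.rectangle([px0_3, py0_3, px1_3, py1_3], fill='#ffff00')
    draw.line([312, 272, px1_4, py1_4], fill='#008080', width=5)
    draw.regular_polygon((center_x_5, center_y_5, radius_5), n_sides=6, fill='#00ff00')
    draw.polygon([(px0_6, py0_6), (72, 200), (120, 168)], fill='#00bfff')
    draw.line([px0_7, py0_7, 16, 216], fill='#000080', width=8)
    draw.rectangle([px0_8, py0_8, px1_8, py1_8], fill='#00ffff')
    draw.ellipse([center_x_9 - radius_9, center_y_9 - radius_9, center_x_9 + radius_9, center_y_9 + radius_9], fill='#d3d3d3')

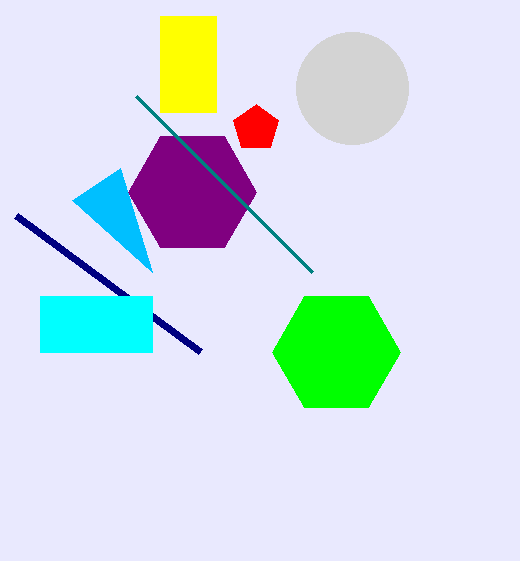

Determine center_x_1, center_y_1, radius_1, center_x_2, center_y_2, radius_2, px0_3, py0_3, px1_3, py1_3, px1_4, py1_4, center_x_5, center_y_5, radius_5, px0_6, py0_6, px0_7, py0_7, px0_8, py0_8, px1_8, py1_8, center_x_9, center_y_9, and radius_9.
center_x_1 = 256, center_y_1 = 128, radius_1 = 24, center_x_2 = 192, center_y_2 = 192, radius_2 = 64, px0_3 = 160, py0_3 = 16, px1_3 = 216, py1_3 = 112, px1_4 = 136, py1_4 = 96, center_x_5 = 336, center_y_5 = 352, radius_5 = 64, px0_6 = 152, py0_6 = 272, px0_7 = 200, py0_7 = 352, px0_8 = 40, py0_8 = 296, px1_8 = 152, py1_8 = 352, center_x_9 = 352, center_y_9 = 88, radius_9 = 56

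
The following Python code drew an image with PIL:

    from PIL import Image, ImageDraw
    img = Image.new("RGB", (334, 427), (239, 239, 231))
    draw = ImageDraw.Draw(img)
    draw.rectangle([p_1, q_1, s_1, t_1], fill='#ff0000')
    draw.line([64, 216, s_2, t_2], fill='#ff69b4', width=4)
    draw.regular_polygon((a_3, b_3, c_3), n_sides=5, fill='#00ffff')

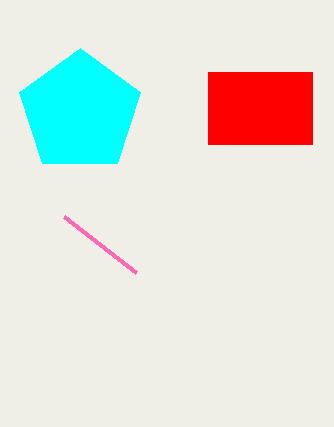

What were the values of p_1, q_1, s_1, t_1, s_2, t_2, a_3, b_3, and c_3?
p_1 = 208; q_1 = 72; s_1 = 312; t_1 = 144; s_2 = 136; t_2 = 272; a_3 = 80; b_3 = 112; c_3 = 64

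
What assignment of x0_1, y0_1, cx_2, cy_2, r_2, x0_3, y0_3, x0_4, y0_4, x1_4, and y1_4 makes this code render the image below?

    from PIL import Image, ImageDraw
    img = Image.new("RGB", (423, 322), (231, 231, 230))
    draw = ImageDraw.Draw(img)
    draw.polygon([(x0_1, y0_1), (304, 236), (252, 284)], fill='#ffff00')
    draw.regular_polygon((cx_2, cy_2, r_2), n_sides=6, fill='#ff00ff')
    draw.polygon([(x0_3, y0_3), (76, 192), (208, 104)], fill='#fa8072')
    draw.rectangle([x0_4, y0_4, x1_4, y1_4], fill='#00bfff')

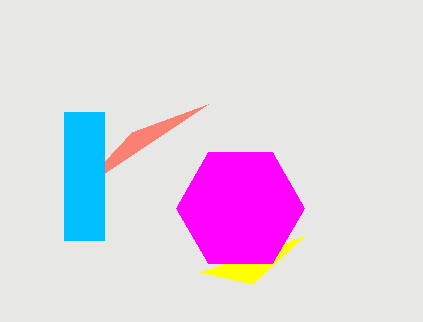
x0_1 = 200; y0_1 = 272; cx_2 = 240; cy_2 = 208; r_2 = 64; x0_3 = 132; y0_3 = 132; x0_4 = 64; y0_4 = 112; x1_4 = 104; y1_4 = 240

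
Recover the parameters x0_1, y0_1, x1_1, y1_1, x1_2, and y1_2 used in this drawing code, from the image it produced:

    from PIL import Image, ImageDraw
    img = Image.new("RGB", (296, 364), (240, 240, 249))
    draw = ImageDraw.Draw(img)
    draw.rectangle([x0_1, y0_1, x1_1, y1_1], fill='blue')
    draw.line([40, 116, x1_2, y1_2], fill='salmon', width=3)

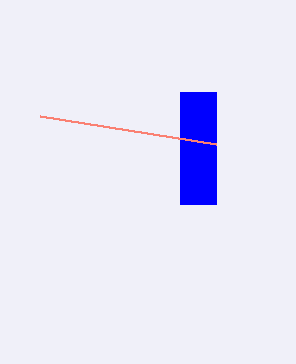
x0_1 = 180, y0_1 = 92, x1_1 = 216, y1_1 = 204, x1_2 = 216, y1_2 = 144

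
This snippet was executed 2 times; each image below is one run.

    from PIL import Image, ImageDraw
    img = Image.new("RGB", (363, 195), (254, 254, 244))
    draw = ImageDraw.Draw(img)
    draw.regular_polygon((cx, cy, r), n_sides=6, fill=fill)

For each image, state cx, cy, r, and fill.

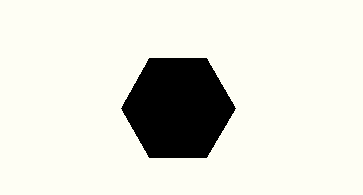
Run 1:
cx = 178; cy = 108; r = 57; fill = 'black'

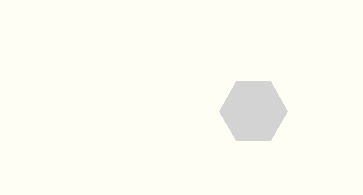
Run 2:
cx = 253, cy = 111, r = 34, fill = 'lightgray'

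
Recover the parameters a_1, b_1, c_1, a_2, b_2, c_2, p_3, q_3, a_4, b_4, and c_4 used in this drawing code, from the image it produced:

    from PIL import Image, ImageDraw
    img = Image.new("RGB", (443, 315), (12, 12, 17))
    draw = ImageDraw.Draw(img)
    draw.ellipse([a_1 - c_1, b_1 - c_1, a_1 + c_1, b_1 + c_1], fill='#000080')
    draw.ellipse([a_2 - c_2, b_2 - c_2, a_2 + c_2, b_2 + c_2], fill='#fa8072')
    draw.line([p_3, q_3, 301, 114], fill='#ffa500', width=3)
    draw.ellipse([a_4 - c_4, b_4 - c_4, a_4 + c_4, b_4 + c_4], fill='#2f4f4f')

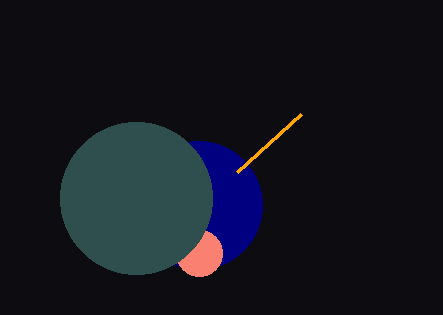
a_1 = 198; b_1 = 205; c_1 = 64; a_2 = 199; b_2 = 253; c_2 = 23; p_3 = 237; q_3 = 172; a_4 = 136; b_4 = 198; c_4 = 76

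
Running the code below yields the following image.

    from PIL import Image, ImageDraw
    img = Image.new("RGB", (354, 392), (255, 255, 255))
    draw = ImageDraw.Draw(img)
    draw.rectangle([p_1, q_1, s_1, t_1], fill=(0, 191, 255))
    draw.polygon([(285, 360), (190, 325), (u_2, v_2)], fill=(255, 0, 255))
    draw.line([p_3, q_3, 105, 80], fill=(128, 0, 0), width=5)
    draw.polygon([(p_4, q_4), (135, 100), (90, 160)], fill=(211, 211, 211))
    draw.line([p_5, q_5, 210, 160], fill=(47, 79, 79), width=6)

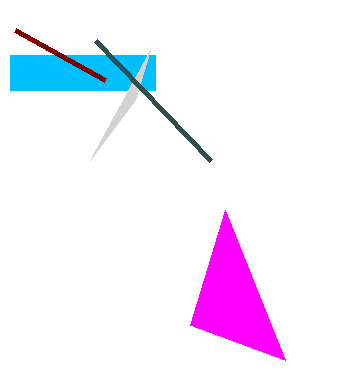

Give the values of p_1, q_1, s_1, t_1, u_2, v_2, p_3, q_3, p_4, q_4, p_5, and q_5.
p_1 = 10; q_1 = 55; s_1 = 155; t_1 = 90; u_2 = 225; v_2 = 210; p_3 = 15; q_3 = 30; p_4 = 150; q_4 = 50; p_5 = 95; q_5 = 40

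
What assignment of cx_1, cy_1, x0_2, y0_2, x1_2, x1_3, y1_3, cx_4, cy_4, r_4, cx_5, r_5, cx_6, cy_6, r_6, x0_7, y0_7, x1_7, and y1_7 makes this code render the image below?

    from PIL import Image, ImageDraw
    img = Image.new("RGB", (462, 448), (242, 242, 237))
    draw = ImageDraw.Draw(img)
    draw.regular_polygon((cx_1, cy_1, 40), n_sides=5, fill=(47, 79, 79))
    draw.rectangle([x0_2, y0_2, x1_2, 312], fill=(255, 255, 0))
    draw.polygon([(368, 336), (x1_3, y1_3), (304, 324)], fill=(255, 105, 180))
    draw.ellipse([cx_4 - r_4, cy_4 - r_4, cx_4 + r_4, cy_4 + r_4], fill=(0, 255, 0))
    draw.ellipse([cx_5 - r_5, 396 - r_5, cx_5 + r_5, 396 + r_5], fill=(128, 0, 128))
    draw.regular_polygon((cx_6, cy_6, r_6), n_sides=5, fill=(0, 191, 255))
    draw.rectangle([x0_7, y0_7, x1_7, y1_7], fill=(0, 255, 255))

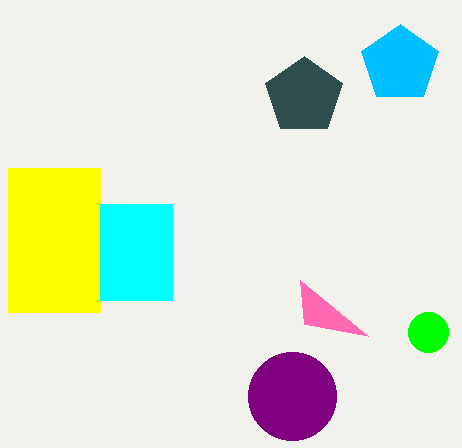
cx_1 = 304
cy_1 = 96
x0_2 = 8
y0_2 = 168
x1_2 = 100
x1_3 = 300
y1_3 = 280
cx_4 = 428
cy_4 = 332
r_4 = 20
cx_5 = 292
r_5 = 44
cx_6 = 400
cy_6 = 64
r_6 = 40
x0_7 = 100
y0_7 = 204
x1_7 = 172
y1_7 = 300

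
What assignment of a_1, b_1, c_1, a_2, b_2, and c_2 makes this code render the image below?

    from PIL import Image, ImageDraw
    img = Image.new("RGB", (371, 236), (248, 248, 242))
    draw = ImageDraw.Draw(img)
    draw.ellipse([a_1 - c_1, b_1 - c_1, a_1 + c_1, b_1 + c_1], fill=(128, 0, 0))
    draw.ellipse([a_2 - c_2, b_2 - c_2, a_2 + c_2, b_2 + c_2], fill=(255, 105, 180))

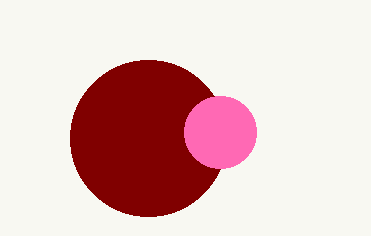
a_1 = 148, b_1 = 138, c_1 = 78, a_2 = 220, b_2 = 132, c_2 = 36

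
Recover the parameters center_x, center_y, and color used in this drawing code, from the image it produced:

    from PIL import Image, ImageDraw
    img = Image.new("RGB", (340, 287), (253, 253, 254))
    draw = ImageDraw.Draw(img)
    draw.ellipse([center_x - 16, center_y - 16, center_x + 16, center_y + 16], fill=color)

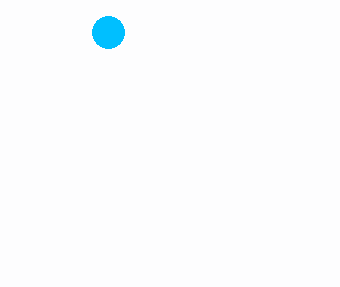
center_x = 108, center_y = 32, color = 'deepskyblue'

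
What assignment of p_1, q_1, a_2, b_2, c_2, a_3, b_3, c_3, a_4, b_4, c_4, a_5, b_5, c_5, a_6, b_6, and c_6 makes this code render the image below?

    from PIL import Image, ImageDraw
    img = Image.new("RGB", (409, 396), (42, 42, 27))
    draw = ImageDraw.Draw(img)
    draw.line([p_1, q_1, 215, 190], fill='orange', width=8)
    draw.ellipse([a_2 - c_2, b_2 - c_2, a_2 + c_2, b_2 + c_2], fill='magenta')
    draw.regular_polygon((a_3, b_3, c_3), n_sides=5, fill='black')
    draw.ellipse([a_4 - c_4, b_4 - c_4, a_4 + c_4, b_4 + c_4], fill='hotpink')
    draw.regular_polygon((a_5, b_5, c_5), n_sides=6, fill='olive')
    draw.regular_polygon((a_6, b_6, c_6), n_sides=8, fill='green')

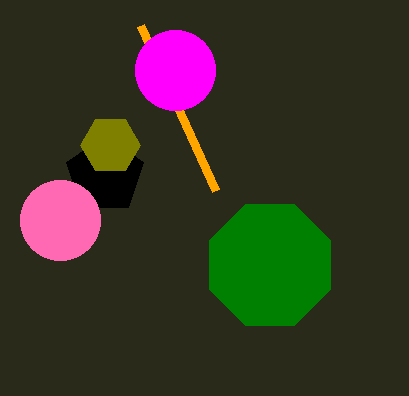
p_1 = 140; q_1 = 25; a_2 = 175; b_2 = 70; c_2 = 40; a_3 = 105; b_3 = 175; c_3 = 40; a_4 = 60; b_4 = 220; c_4 = 40; a_5 = 110; b_5 = 145; c_5 = 30; a_6 = 270; b_6 = 265; c_6 = 65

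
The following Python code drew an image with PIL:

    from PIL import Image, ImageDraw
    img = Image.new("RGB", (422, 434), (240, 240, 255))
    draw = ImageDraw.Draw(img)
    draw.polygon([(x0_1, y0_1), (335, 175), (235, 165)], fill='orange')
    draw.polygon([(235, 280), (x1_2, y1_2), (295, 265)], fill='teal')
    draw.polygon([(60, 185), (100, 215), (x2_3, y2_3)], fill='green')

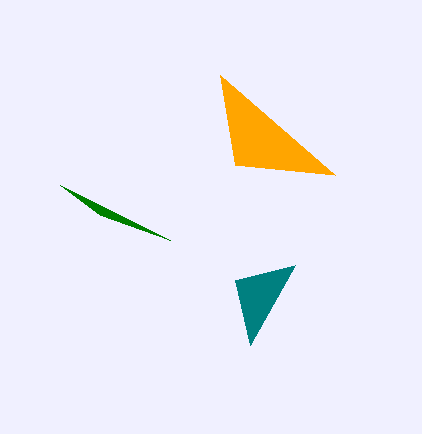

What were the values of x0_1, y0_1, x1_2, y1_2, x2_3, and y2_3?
x0_1 = 220; y0_1 = 75; x1_2 = 250; y1_2 = 345; x2_3 = 170; y2_3 = 240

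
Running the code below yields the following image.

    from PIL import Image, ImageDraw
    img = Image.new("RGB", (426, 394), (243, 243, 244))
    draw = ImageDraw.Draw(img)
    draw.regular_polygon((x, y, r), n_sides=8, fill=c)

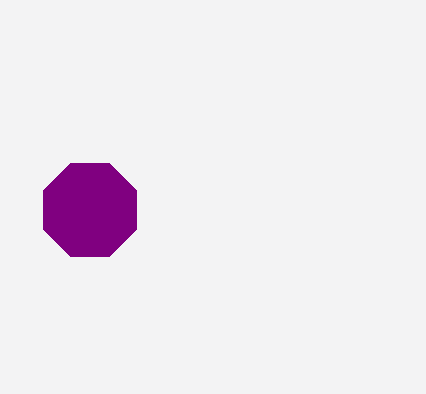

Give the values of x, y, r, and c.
x = 90; y = 210; r = 50; c = 'purple'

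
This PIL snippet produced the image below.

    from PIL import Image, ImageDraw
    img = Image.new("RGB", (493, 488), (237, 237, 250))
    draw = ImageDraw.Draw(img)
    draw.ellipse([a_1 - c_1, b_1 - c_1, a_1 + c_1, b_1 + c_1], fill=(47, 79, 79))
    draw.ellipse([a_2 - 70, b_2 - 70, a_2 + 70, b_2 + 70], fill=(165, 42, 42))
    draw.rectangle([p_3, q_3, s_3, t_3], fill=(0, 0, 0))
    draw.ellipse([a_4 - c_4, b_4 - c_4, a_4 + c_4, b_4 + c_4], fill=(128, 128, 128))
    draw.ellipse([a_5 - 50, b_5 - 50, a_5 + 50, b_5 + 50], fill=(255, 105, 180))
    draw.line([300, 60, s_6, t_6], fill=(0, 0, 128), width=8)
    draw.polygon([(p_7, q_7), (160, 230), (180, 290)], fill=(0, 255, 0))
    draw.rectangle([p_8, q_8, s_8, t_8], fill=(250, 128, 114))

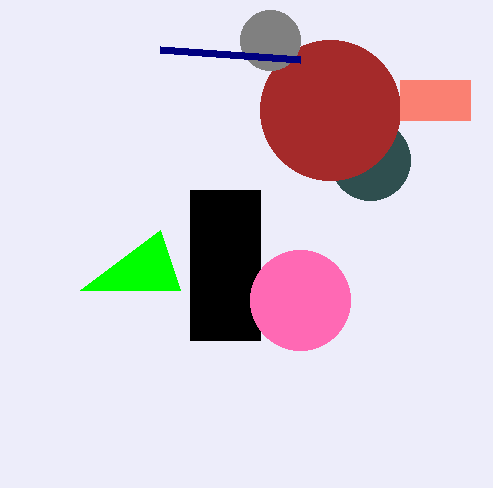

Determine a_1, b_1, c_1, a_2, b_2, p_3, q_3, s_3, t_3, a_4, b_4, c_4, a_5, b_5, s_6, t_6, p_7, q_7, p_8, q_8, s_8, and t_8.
a_1 = 370, b_1 = 160, c_1 = 40, a_2 = 330, b_2 = 110, p_3 = 190, q_3 = 190, s_3 = 260, t_3 = 340, a_4 = 270, b_4 = 40, c_4 = 30, a_5 = 300, b_5 = 300, s_6 = 160, t_6 = 50, p_7 = 80, q_7 = 290, p_8 = 400, q_8 = 80, s_8 = 470, t_8 = 120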